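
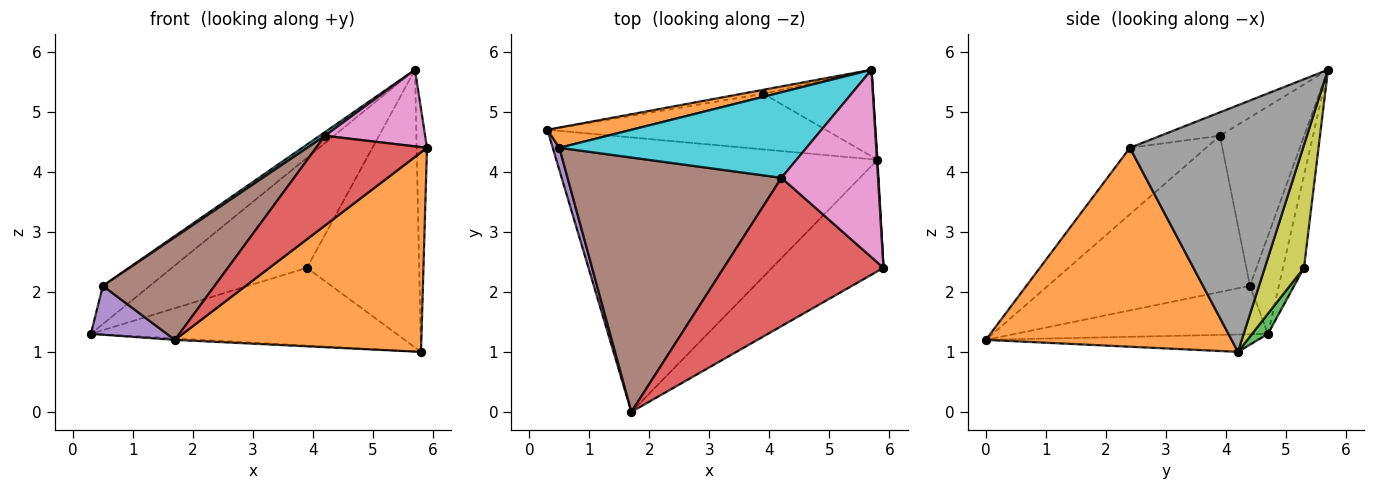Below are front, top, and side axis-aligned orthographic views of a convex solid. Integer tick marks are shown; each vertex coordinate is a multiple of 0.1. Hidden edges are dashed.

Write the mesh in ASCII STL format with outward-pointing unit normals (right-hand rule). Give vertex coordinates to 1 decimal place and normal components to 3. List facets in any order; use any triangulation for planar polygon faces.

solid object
 facet normal -0.054 0.005 -0.999
  outer loop
   vertex 5.8 4.2 1.0
   vertex 1.7 0.0 1.2
   vertex 0.3 4.7 1.3
  endloop
 endfacet
 facet normal 0.657 -0.658 -0.368
  outer loop
   vertex 5.8 4.2 1.0
   vertex 5.9 2.4 4.4
   vertex 1.7 0.0 1.2
  endloop
 endfacet
 facet normal 0.042 0.813 -0.581
  outer loop
   vertex 3.9 5.3 2.4
   vertex 5.8 4.2 1.0
   vertex 0.3 4.7 1.3
  endloop
 endfacet
 facet normal -0.335 -0.488 0.806
  outer loop
   vertex 4.2 3.9 4.6
   vertex 1.7 0.0 1.2
   vertex 5.9 2.4 4.4
  endloop
 endfacet
 facet normal -0.949 -0.286 0.130
  outer loop
   vertex 0.5 4.4 2.1
   vertex 0.3 4.7 1.3
   vertex 1.7 0.0 1.2
  endloop
 endfacet
 facet normal -0.561 -0.310 0.768
  outer loop
   vertex 0.5 4.4 2.1
   vertex 1.7 0.0 1.2
   vertex 4.2 3.9 4.6
  endloop
 endfacet
 facet normal -0.219 -0.369 0.903
  outer loop
   vertex 5.7 5.7 5.7
   vertex 4.2 3.9 4.6
   vertex 5.9 2.4 4.4
  endloop
 endfacet
 facet normal 0.998 0.060 0.002
  outer loop
   vertex 5.7 5.7 5.7
   vertex 5.9 2.4 4.4
   vertex 5.8 4.2 1.0
  endloop
 endfacet
 facet normal 0.316 0.906 -0.282
  outer loop
   vertex 5.7 5.7 5.7
   vertex 5.8 4.2 1.0
   vertex 3.9 5.3 2.4
  endloop
 endfacet
 facet normal -0.563 -0.036 0.826
  outer loop
   vertex 5.7 5.7 5.7
   vertex 0.5 4.4 2.1
   vertex 4.2 3.9 4.6
  endloop
 endfacet
 facet normal -0.154 0.987 -0.036
  outer loop
   vertex 5.7 5.7 5.7
   vertex 3.9 5.3 2.4
   vertex 0.3 4.7 1.3
  endloop
 endfacet
 facet normal -0.478 0.776 0.411
  outer loop
   vertex 5.7 5.7 5.7
   vertex 0.3 4.7 1.3
   vertex 0.5 4.4 2.1
  endloop
 endfacet
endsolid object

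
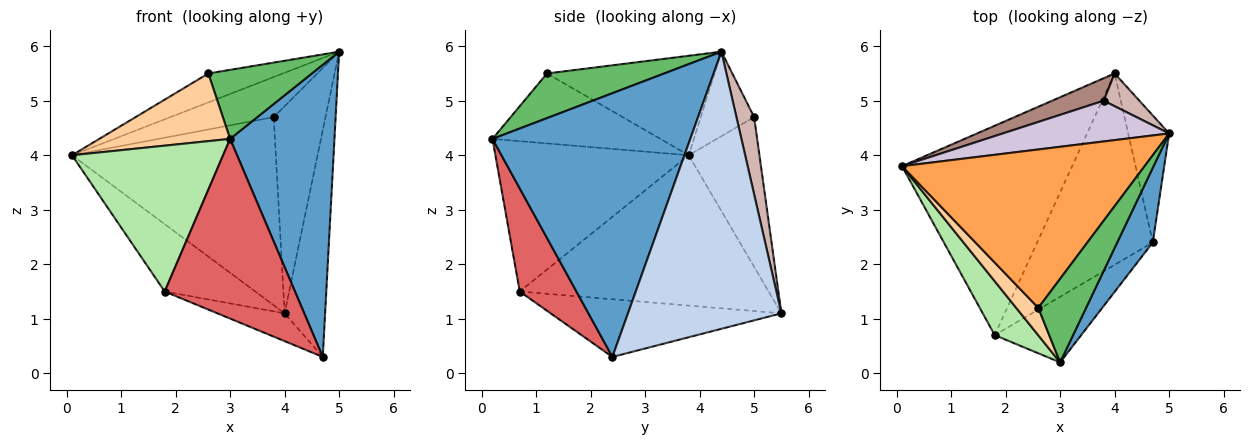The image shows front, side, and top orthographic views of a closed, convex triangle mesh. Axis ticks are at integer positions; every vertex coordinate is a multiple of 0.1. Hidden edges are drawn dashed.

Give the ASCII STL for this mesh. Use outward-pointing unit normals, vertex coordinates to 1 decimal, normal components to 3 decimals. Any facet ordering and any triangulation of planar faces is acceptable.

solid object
 facet normal 0.878 -0.463 0.118
  outer loop
   vertex 4.7 2.4 0.3
   vertex 5.0 4.4 5.9
   vertex 3.0 0.2 4.3
  endloop
 endfacet
 facet normal 0.957 0.253 -0.142
  outer loop
   vertex 4.0 5.5 1.1
   vertex 5.0 4.4 5.9
   vertex 4.7 2.4 0.3
  endloop
 endfacet
 facet normal -0.374 0.167 0.912
  outer loop
   vertex 2.6 1.2 5.5
   vertex 5.0 4.4 5.9
   vertex 0.1 3.8 4.0
  endloop
 endfacet
 facet normal -0.765 -0.596 0.242
  outer loop
   vertex 2.6 1.2 5.5
   vertex 0.1 3.8 4.0
   vertex 3.0 0.2 4.3
  endloop
 endfacet
 facet normal 0.585 -0.517 0.625
  outer loop
   vertex 2.6 1.2 5.5
   vertex 3.0 0.2 4.3
   vertex 5.0 4.4 5.9
  endloop
 endfacet
 facet normal -0.768 -0.600 0.222
  outer loop
   vertex 1.8 0.7 1.5
   vertex 3.0 0.2 4.3
   vertex 0.1 3.8 4.0
  endloop
 endfacet
 facet normal 0.378 -0.870 -0.317
  outer loop
   vertex 1.8 0.7 1.5
   vertex 4.7 2.4 0.3
   vertex 3.0 0.2 4.3
  endloop
 endfacet
 facet normal -0.644 0.234 -0.728
  outer loop
   vertex 1.8 0.7 1.5
   vertex 0.1 3.8 4.0
   vertex 4.0 5.5 1.1
  endloop
 endfacet
 facet normal -0.443 0.129 -0.887
  outer loop
   vertex 1.8 0.7 1.5
   vertex 4.0 5.5 1.1
   vertex 4.7 2.4 0.3
  endloop
 endfacet
 facet normal -0.341 0.659 0.670
  outer loop
   vertex 3.8 5.0 4.7
   vertex 0.1 3.8 4.0
   vertex 5.0 4.4 5.9
  endloop
 endfacet
 facet normal -0.326 0.939 0.112
  outer loop
   vertex 3.8 5.0 4.7
   vertex 4.0 5.5 1.1
   vertex 0.1 3.8 4.0
  endloop
 endfacet
 facet normal 0.320 0.936 0.148
  outer loop
   vertex 3.8 5.0 4.7
   vertex 5.0 4.4 5.9
   vertex 4.0 5.5 1.1
  endloop
 endfacet
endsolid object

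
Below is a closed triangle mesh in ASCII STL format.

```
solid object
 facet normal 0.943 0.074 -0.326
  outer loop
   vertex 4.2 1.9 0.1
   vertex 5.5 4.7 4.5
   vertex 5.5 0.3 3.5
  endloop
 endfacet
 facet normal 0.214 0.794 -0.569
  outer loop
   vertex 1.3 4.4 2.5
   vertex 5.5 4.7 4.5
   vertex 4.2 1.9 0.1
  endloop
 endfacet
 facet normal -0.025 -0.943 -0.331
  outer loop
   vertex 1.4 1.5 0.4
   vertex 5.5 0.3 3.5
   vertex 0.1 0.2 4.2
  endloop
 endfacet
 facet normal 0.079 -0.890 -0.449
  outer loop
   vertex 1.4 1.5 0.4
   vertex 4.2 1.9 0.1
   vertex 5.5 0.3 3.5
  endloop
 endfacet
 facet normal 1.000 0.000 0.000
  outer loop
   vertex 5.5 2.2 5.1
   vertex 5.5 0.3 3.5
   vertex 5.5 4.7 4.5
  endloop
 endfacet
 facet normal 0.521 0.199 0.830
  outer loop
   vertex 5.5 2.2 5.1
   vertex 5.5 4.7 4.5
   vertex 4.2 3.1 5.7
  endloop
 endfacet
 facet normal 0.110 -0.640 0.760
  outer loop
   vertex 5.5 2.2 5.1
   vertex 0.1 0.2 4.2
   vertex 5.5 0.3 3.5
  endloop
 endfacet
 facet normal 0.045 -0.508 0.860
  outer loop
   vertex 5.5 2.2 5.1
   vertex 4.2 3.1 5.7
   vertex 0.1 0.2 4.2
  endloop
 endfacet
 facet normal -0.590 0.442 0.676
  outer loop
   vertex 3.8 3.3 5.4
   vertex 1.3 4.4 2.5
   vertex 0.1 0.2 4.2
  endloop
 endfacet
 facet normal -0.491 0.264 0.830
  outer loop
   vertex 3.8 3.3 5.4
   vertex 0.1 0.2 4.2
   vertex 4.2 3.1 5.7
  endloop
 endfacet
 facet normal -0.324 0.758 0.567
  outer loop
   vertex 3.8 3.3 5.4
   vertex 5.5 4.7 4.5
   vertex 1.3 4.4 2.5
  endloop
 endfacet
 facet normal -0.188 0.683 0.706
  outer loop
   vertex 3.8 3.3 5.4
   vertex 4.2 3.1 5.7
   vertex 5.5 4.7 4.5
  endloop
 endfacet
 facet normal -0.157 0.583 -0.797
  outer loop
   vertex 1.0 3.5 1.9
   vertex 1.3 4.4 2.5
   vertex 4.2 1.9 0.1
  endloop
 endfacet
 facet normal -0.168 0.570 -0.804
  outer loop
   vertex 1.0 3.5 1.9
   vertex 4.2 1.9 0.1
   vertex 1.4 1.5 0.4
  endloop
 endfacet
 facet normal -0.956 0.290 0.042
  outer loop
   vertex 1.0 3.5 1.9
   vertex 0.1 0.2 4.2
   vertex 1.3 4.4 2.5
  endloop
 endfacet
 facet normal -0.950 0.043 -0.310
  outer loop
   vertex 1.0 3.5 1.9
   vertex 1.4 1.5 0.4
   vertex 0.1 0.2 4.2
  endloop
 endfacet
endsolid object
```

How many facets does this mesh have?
16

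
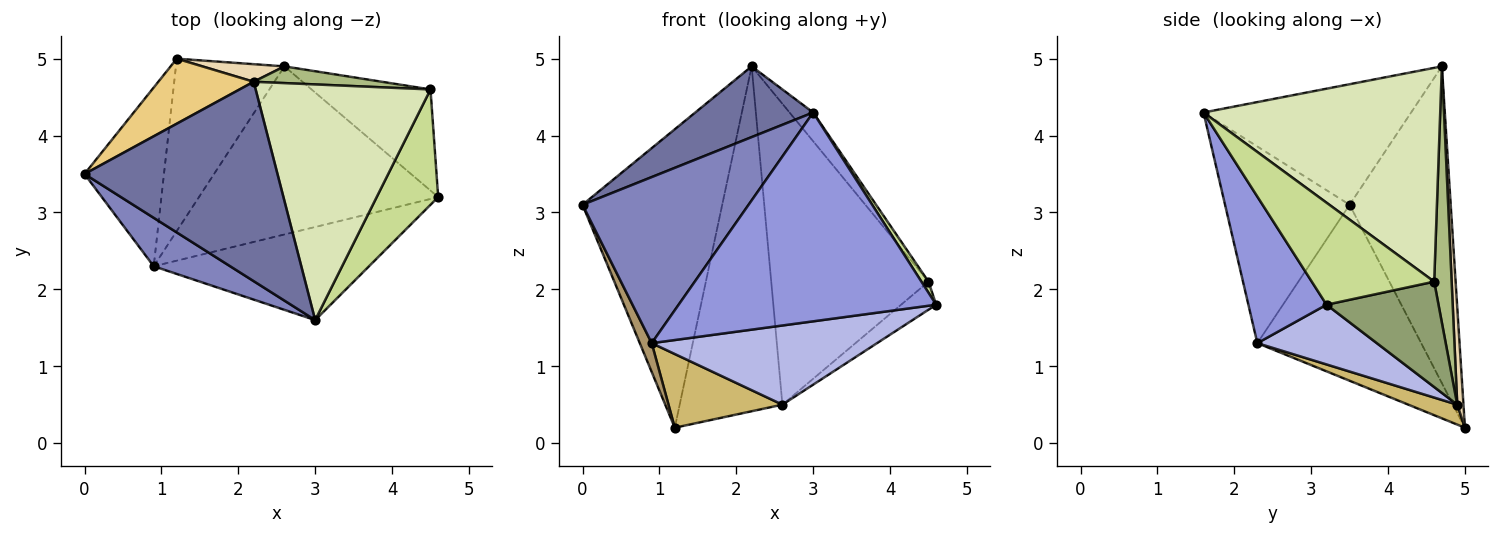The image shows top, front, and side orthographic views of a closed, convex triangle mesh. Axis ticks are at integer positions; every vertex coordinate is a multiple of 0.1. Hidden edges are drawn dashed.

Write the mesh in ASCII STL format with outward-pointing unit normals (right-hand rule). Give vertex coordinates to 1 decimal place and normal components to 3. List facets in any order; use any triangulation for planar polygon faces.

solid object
 facet normal -0.507 -0.288 0.812
  outer loop
   vertex 2.2 4.7 4.9
   vertex 0.0 3.5 3.1
   vertex 3.0 1.6 4.3
  endloop
 endfacet
 facet normal -0.584 -0.779 0.227
  outer loop
   vertex 0.9 2.3 1.3
   vertex 3.0 1.6 4.3
   vertex 0.0 3.5 3.1
  endloop
 endfacet
 facet normal 0.267 -0.880 -0.392
  outer loop
   vertex 0.9 2.3 1.3
   vertex 4.6 3.2 1.8
   vertex 3.0 1.6 4.3
  endloop
 endfacet
 facet normal 0.220 -0.416 -0.882
  outer loop
   vertex 0.9 2.3 1.3
   vertex 2.6 4.9 0.5
   vertex 4.6 3.2 1.8
  endloop
 endfacet
 facet normal 0.649 0.203 -0.733
  outer loop
   vertex 4.5 4.6 2.1
   vertex 4.6 3.2 1.8
   vertex 2.6 4.9 0.5
  endloop
 endfacet
 facet normal 0.110 0.992 0.055
  outer loop
   vertex 4.5 4.6 2.1
   vertex 2.6 4.9 0.5
   vertex 2.2 4.7 4.9
  endloop
 endfacet
 facet normal 0.855 -0.049 0.516
  outer loop
   vertex 4.5 4.6 2.1
   vertex 3.0 1.6 4.3
   vertex 4.6 3.2 1.8
  endloop
 endfacet
 facet normal 0.772 0.077 0.631
  outer loop
   vertex 4.5 4.6 2.1
   vertex 2.2 4.7 4.9
   vertex 3.0 1.6 4.3
  endloop
 endfacet
 facet normal -0.909 -0.066 -0.411
  outer loop
   vertex 1.2 5.0 0.2
   vertex 0.9 2.3 1.3
   vertex 0.0 3.5 3.1
  endloop
 endfacet
 facet normal 0.167 -0.388 -0.907
  outer loop
   vertex 1.2 5.0 0.2
   vertex 2.6 4.9 0.5
   vertex 0.9 2.3 1.3
  endloop
 endfacet
 facet normal -0.577 0.798 0.174
  outer loop
   vertex 1.2 5.0 0.2
   vertex 0.0 3.5 3.1
   vertex 2.2 4.7 4.9
  endloop
 endfacet
 facet normal 0.060 0.997 0.051
  outer loop
   vertex 1.2 5.0 0.2
   vertex 2.2 4.7 4.9
   vertex 2.6 4.9 0.5
  endloop
 endfacet
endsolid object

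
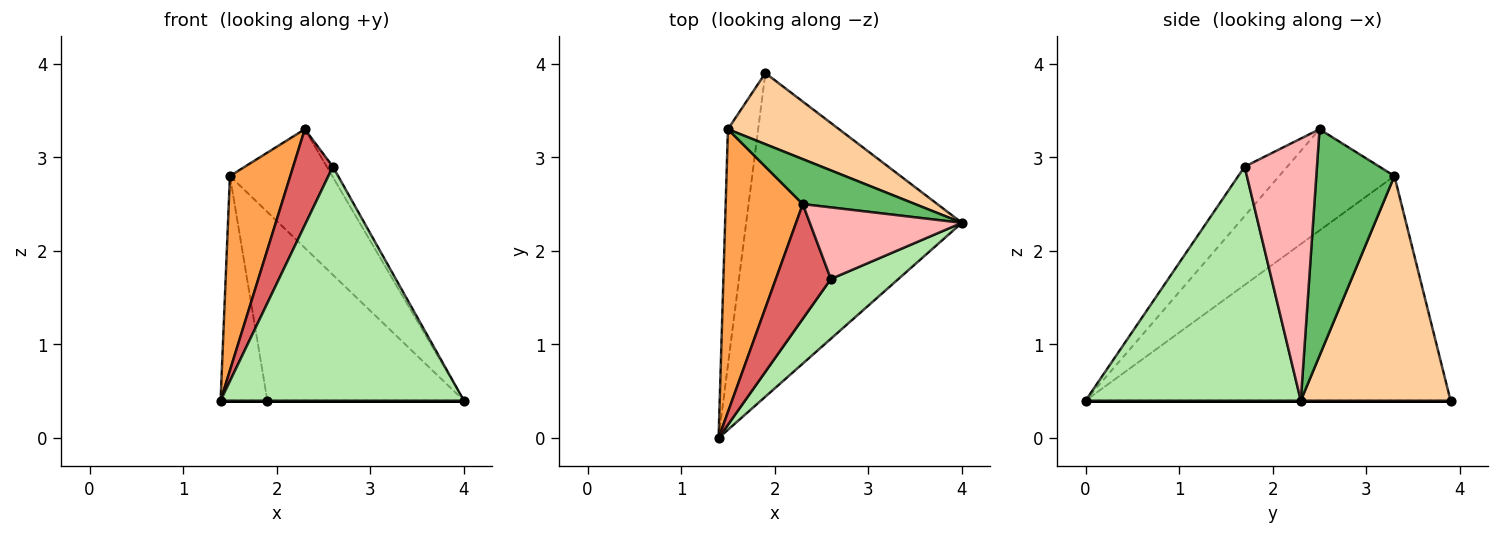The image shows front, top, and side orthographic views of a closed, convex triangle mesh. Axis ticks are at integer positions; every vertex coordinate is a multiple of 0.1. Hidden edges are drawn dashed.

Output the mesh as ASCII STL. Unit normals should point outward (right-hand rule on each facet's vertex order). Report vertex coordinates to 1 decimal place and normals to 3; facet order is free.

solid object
 facet normal 0.000 0.000 -1.000
  outer loop
   vertex 1.9 3.9 0.4
   vertex 4.0 2.3 0.4
   vertex 1.4 0.0 0.4
  endloop
 endfacet
 facet normal -0.983 0.126 -0.132
  outer loop
   vertex 1.5 3.3 2.8
   vertex 1.9 3.9 0.4
   vertex 1.4 0.0 0.4
  endloop
 endfacet
 facet normal -0.734 -0.385 0.559
  outer loop
   vertex 1.5 3.3 2.8
   vertex 1.4 0.0 0.4
   vertex 2.3 2.5 3.3
  endloop
 endfacet
 facet normal 0.581 0.762 0.287
  outer loop
   vertex 1.5 3.3 2.8
   vertex 4.0 2.3 0.4
   vertex 1.9 3.9 0.4
  endloop
 endfacet
 facet normal 0.581 0.761 0.288
  outer loop
   vertex 1.5 3.3 2.8
   vertex 2.3 2.5 3.3
   vertex 4.0 2.3 0.4
  endloop
 endfacet
 facet normal 0.651 -0.736 0.188
  outer loop
   vertex 2.6 1.7 2.9
   vertex 1.4 0.0 0.4
   vertex 4.0 2.3 0.4
  endloop
 endfacet
 facet normal -0.567 -0.529 0.632
  outer loop
   vertex 2.6 1.7 2.9
   vertex 2.3 2.5 3.3
   vertex 1.4 0.0 0.4
  endloop
 endfacet
 facet normal 0.863 0.073 0.501
  outer loop
   vertex 2.6 1.7 2.9
   vertex 4.0 2.3 0.4
   vertex 2.3 2.5 3.3
  endloop
 endfacet
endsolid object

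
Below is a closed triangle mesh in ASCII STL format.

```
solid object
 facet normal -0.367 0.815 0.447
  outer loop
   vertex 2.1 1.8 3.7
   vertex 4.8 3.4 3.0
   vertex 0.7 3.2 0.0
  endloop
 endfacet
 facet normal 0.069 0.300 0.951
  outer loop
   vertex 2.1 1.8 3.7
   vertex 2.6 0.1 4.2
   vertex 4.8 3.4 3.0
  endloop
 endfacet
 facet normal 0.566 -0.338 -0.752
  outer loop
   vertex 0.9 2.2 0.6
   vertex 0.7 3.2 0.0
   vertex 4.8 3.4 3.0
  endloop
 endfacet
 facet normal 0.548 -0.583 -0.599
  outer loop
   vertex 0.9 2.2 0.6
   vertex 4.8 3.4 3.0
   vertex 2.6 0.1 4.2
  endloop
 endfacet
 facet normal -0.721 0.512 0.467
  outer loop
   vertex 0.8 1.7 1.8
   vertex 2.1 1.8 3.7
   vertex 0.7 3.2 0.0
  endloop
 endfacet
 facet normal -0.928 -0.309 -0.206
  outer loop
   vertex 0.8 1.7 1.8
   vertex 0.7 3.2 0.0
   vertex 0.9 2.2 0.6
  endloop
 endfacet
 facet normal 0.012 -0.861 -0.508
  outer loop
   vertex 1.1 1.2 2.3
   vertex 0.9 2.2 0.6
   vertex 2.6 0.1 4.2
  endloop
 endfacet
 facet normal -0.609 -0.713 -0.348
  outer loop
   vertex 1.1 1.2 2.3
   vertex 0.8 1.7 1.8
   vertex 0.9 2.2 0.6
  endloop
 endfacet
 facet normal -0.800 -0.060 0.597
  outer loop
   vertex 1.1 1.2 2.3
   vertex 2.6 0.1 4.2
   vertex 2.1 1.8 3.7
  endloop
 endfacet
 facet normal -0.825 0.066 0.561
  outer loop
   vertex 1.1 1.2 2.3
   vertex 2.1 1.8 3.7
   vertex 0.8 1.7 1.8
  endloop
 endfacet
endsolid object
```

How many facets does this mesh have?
10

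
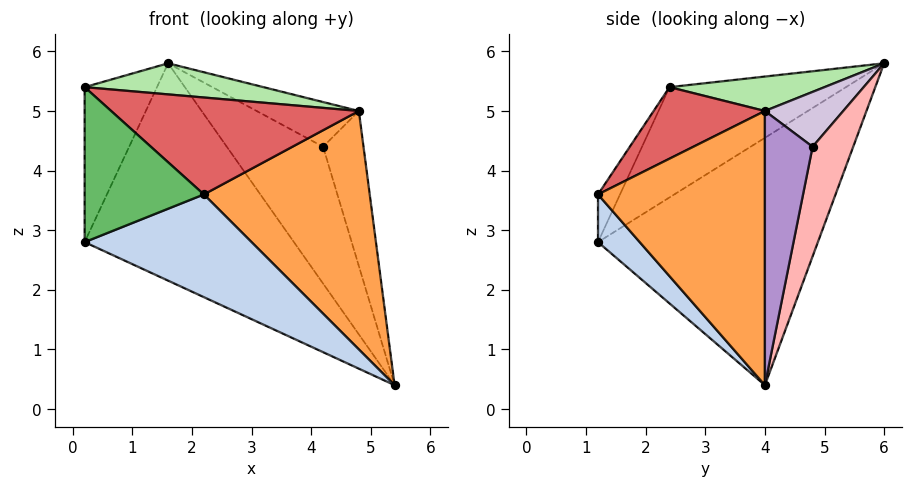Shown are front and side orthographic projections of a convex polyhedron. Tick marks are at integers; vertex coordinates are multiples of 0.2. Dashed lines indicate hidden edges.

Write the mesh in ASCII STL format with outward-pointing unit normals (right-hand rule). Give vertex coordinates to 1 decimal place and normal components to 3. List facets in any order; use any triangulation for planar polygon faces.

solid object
 facet normal -0.575 0.548 -0.608
  outer loop
   vertex 1.6 6.0 5.8
   vertex 5.4 4.0 0.4
   vertex 0.2 1.2 2.8
  endloop
 endfacet
 facet normal 0.207 -0.830 -0.518
  outer loop
   vertex 2.2 1.2 3.6
   vertex 0.2 1.2 2.8
   vertex 5.4 4.0 0.4
  endloop
 endfacet
 facet normal 0.706 -0.702 0.092
  outer loop
   vertex 4.8 4.0 5.0
   vertex 2.2 1.2 3.6
   vertex 5.4 4.0 0.4
  endloop
 endfacet
 facet normal -0.911 0.374 -0.172
  outer loop
   vertex 0.2 2.4 5.4
   vertex 1.6 6.0 5.8
   vertex 0.2 1.2 2.8
  endloop
 endfacet
 facet normal -0.165 -0.895 0.413
  outer loop
   vertex 0.2 2.4 5.4
   vertex 0.2 1.2 2.8
   vertex 2.2 1.2 3.6
  endloop
 endfacet
 facet normal 0.142 -0.164 0.976
  outer loop
   vertex 0.2 2.4 5.4
   vertex 4.8 4.0 5.0
   vertex 1.6 6.0 5.8
  endloop
 endfacet
 facet normal 0.281 -0.625 0.728
  outer loop
   vertex 0.2 2.4 5.4
   vertex 2.2 1.2 3.6
   vertex 4.8 4.0 5.0
  endloop
 endfacet
 facet normal 0.388 0.919 -0.067
  outer loop
   vertex 4.2 4.8 4.4
   vertex 5.4 4.0 0.4
   vertex 1.6 6.0 5.8
  endloop
 endfacet
 facet normal 0.759 0.644 0.099
  outer loop
   vertex 4.2 4.8 4.4
   vertex 4.8 4.0 5.0
   vertex 5.4 4.0 0.4
  endloop
 endfacet
 facet normal 0.555 0.724 0.410
  outer loop
   vertex 4.2 4.8 4.4
   vertex 1.6 6.0 5.8
   vertex 4.8 4.0 5.0
  endloop
 endfacet
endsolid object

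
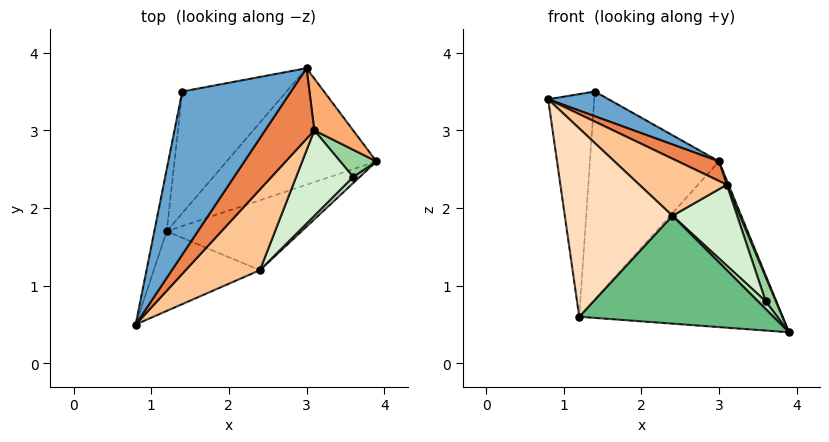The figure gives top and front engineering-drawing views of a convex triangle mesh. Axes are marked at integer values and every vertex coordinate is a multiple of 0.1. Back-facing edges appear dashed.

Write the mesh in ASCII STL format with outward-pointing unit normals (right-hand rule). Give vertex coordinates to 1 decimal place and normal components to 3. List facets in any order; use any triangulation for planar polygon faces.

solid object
 facet normal 0.504 -0.129 0.854
  outer loop
   vertex 3.0 3.8 2.6
   vertex 1.4 3.5 3.5
   vertex 0.8 0.5 3.4
  endloop
 endfacet
 facet normal -0.979 0.198 -0.055
  outer loop
   vertex 1.2 1.7 0.6
   vertex 0.8 0.5 3.4
   vertex 1.4 3.5 3.5
  endloop
 endfacet
 facet normal -0.301 0.780 -0.549
  outer loop
   vertex 1.2 1.7 0.6
   vertex 3.0 3.8 2.6
   vertex 3.9 2.6 0.4
  endloop
 endfacet
 facet normal -0.407 0.788 -0.461
  outer loop
   vertex 1.2 1.7 0.6
   vertex 1.4 3.5 3.5
   vertex 3.0 3.8 2.6
  endloop
 endfacet
 facet normal 0.601 -0.214 0.770
  outer loop
   vertex 3.1 3.0 2.3
   vertex 3.0 3.8 2.6
   vertex 0.8 0.5 3.4
  endloop
 endfacet
 facet normal 0.919 -0.033 0.394
  outer loop
   vertex 3.1 3.0 2.3
   vertex 3.9 2.6 0.4
   vertex 3.0 3.8 2.6
  endloop
 endfacet
 facet normal 0.713 -0.405 0.572
  outer loop
   vertex 2.4 1.2 1.9
   vertex 3.1 3.0 2.3
   vertex 0.8 0.5 3.4
  endloop
 endfacet
 facet normal 0.038 -0.920 -0.389
  outer loop
   vertex 2.4 1.2 1.9
   vertex 0.8 0.5 3.4
   vertex 1.2 1.7 0.6
  endloop
 endfacet
 facet normal 0.233 -0.816 -0.529
  outer loop
   vertex 2.4 1.2 1.9
   vertex 1.2 1.7 0.6
   vertex 3.9 2.6 0.4
  endloop
 endfacet
 facet normal 0.821 -0.380 0.426
  outer loop
   vertex 3.6 2.4 0.8
   vertex 3.9 2.6 0.4
   vertex 3.1 3.0 2.3
  endloop
 endfacet
 facet normal 0.804 -0.464 0.371
  outer loop
   vertex 3.6 2.4 0.8
   vertex 2.4 1.2 1.9
   vertex 3.9 2.6 0.4
  endloop
 endfacet
 facet normal 0.804 -0.409 0.432
  outer loop
   vertex 3.6 2.4 0.8
   vertex 3.1 3.0 2.3
   vertex 2.4 1.2 1.9
  endloop
 endfacet
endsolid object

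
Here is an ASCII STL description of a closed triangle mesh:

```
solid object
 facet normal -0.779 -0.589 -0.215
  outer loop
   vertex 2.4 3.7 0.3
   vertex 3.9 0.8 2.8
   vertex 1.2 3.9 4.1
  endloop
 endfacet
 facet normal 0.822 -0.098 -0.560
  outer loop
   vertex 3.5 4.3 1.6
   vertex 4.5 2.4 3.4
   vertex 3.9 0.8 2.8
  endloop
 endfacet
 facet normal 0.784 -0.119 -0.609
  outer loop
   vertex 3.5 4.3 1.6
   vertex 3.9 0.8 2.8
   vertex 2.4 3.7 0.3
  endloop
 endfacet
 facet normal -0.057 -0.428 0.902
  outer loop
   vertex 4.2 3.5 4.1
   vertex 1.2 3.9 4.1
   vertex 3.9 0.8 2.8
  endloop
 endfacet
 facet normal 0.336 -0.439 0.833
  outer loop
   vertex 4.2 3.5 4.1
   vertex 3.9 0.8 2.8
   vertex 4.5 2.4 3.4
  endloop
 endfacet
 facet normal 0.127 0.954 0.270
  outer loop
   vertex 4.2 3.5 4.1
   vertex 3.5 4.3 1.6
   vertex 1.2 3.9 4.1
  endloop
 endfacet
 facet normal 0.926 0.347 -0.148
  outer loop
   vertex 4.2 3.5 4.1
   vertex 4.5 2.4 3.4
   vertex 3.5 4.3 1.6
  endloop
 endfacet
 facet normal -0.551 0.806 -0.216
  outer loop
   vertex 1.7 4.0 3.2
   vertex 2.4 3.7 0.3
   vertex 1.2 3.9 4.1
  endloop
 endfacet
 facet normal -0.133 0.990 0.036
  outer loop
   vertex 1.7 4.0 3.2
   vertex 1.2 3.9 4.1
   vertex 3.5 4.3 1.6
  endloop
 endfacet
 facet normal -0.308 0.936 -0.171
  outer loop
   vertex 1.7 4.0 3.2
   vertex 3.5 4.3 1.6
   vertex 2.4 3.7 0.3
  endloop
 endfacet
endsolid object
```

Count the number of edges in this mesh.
15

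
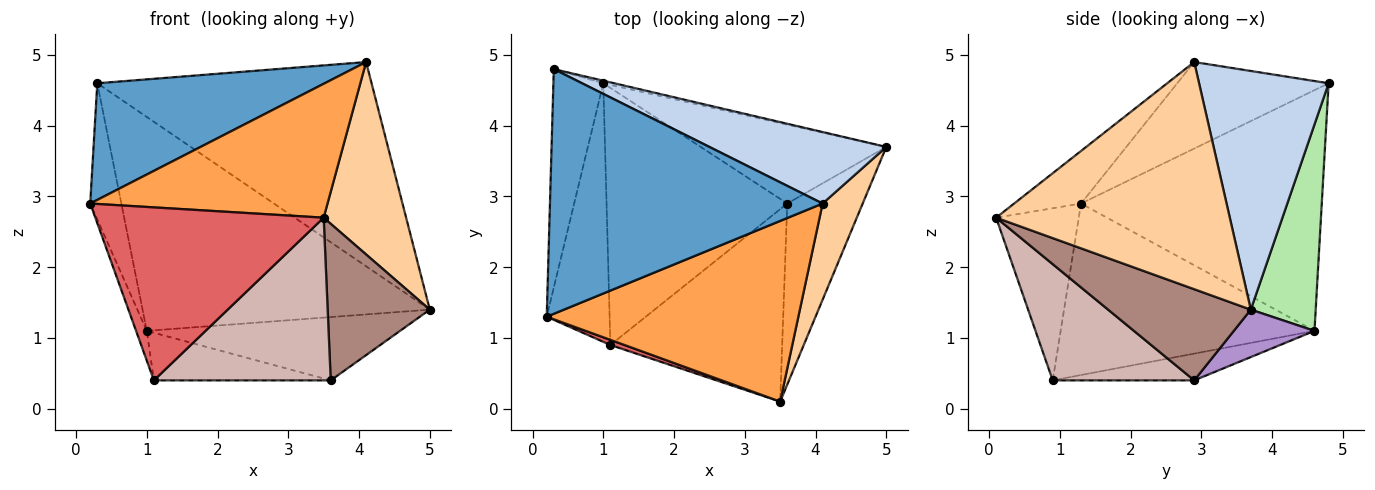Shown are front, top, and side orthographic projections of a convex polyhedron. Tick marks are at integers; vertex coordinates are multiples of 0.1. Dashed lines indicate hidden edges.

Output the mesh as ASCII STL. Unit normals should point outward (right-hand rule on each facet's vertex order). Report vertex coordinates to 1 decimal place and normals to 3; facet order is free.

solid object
 facet normal -0.275 -0.414 0.868
  outer loop
   vertex 4.1 2.9 4.9
   vertex 0.3 4.8 4.6
   vertex 0.2 1.3 2.9
  endloop
 endfacet
 facet normal 0.407 0.862 0.302
  outer loop
   vertex 4.1 2.9 4.9
   vertex 5.0 3.7 1.4
   vertex 0.3 4.8 4.6
  endloop
 endfacet
 facet normal -0.165 -0.587 0.792
  outer loop
   vertex 3.5 0.1 2.7
   vertex 4.1 2.9 4.9
   vertex 0.2 1.3 2.9
  endloop
 endfacet
 facet normal 0.930 -0.328 0.164
  outer loop
   vertex 3.5 0.1 2.7
   vertex 5.0 3.7 1.4
   vertex 4.1 2.9 4.9
  endloop
 endfacet
 facet normal -0.971 0.126 -0.201
  outer loop
   vertex 1.0 4.6 1.1
   vertex 0.2 1.3 2.9
   vertex 0.3 4.8 4.6
  endloop
 endfacet
 facet normal 0.220 0.975 -0.012
  outer loop
   vertex 1.0 4.6 1.1
   vertex 0.3 4.8 4.6
   vertex 5.0 3.7 1.4
  endloop
 endfacet
 facet normal -0.340 -0.940 0.028
  outer loop
   vertex 1.1 0.9 0.4
   vertex 3.5 0.1 2.7
   vertex 0.2 1.3 2.9
  endloop
 endfacet
 facet normal -0.938 0.040 -0.344
  outer loop
   vertex 1.1 0.9 0.4
   vertex 0.2 1.3 2.9
   vertex 1.0 4.6 1.1
  endloop
 endfacet
 facet normal 0.195 0.614 -0.765
  outer loop
   vertex 3.6 2.9 0.4
   vertex 1.0 4.6 1.1
   vertex 5.0 3.7 1.4
  endloop
 endfacet
 facet normal -0.144 0.180 -0.973
  outer loop
   vertex 3.6 2.9 0.4
   vertex 1.1 0.9 0.4
   vertex 1.0 4.6 1.1
  endloop
 endfacet
 facet normal 0.675 -0.483 -0.558
  outer loop
   vertex 3.6 2.9 0.4
   vertex 5.0 3.7 1.4
   vertex 3.5 0.1 2.7
  endloop
 endfacet
 facet normal 0.459 -0.574 -0.678
  outer loop
   vertex 3.6 2.9 0.4
   vertex 3.5 0.1 2.7
   vertex 1.1 0.9 0.4
  endloop
 endfacet
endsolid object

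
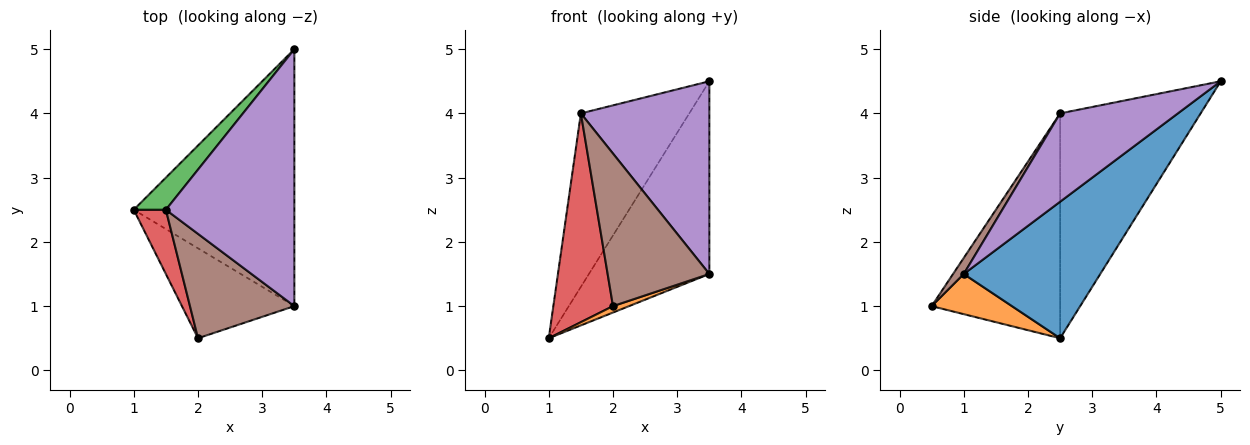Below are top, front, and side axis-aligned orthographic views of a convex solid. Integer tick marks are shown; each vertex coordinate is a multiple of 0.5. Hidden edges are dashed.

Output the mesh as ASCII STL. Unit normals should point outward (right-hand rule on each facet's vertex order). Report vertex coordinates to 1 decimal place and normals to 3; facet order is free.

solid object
 facet normal 0.562 0.496 -0.662
  outer loop
   vertex 3.5 5.0 4.5
   vertex 3.5 1.0 1.5
   vertex 1.0 2.5 0.5
  endloop
 endfacet
 facet normal 0.336 -0.067 -0.940
  outer loop
   vertex 2.0 0.5 1.0
   vertex 1.0 2.5 0.5
   vertex 3.5 1.0 1.5
  endloop
 endfacet
 facet normal -0.787 0.607 0.112
  outer loop
   vertex 1.5 2.5 4.0
   vertex 3.5 5.0 4.5
   vertex 1.0 2.5 0.5
  endloop
 endfacet
 facet normal -0.899 -0.418 0.128
  outer loop
   vertex 1.5 2.5 4.0
   vertex 1.0 2.5 0.5
   vertex 2.0 0.5 1.0
  endloop
 endfacet
 facet normal 0.482 -0.526 0.701
  outer loop
   vertex 1.5 2.5 4.0
   vertex 3.5 1.0 1.5
   vertex 3.5 5.0 4.5
  endloop
 endfacet
 facet normal 0.087 -0.822 0.563
  outer loop
   vertex 1.5 2.5 4.0
   vertex 2.0 0.5 1.0
   vertex 3.5 1.0 1.5
  endloop
 endfacet
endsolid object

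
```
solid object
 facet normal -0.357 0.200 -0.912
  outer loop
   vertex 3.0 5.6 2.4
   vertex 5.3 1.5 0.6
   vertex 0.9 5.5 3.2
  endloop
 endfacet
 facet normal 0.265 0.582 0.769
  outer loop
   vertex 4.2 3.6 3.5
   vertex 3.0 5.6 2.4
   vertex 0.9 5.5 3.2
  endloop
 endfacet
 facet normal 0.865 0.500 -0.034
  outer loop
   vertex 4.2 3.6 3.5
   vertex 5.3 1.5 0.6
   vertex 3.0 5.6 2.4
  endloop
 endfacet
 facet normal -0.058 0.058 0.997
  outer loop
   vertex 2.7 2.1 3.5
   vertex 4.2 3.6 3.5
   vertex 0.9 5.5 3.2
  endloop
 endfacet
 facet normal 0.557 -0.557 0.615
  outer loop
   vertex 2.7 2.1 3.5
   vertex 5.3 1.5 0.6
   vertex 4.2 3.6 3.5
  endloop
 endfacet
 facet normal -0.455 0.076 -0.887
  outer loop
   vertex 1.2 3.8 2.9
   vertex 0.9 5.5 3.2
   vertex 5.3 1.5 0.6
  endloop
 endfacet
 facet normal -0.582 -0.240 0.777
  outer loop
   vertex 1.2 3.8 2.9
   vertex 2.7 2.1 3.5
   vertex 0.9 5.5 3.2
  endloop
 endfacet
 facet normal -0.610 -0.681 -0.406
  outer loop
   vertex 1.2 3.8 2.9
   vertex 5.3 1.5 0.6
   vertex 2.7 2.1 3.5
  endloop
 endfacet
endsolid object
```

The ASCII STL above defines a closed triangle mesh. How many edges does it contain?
12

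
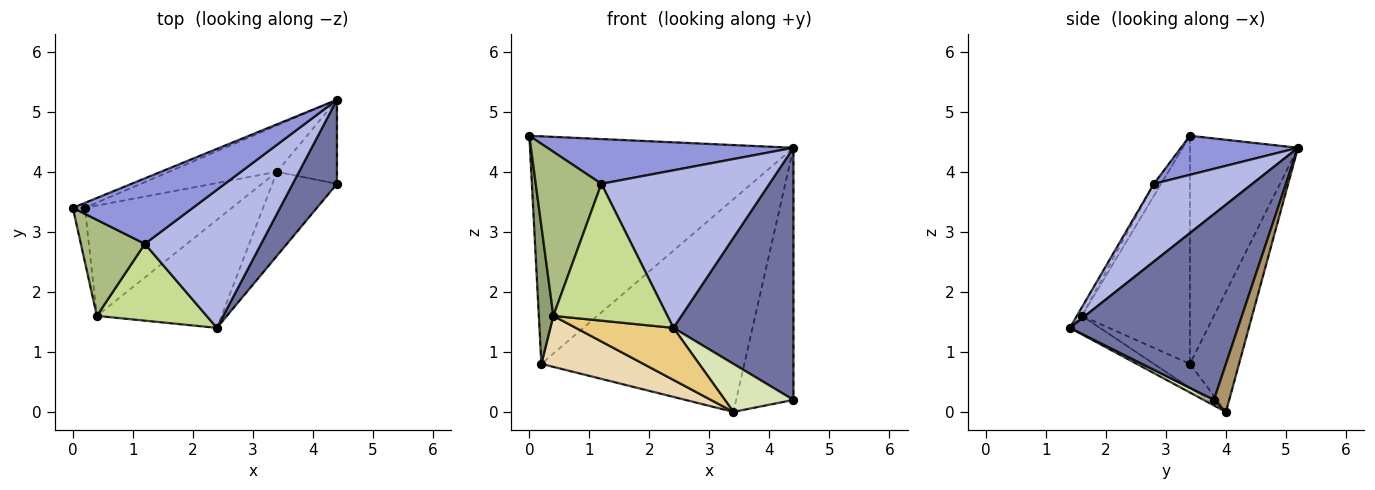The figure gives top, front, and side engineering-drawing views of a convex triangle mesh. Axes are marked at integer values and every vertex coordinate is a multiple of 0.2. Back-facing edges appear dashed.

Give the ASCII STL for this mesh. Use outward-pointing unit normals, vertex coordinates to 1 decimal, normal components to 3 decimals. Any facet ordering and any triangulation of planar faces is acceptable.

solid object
 facet normal 0.799 -0.571 0.190
  outer loop
   vertex 4.4 5.2 4.4
   vertex 2.4 1.4 1.4
   vertex 4.4 3.8 0.2
  endloop
 endfacet
 facet normal -0.379 0.925 -0.020
  outer loop
   vertex 0.2 3.4 0.8
   vertex 0.0 3.4 4.6
   vertex 4.4 5.2 4.4
  endloop
 endfacet
 facet normal 0.259 -0.545 0.797
  outer loop
   vertex 1.2 2.8 3.8
   vertex 4.4 5.2 4.4
   vertex 0.0 3.4 4.6
  endloop
 endfacet
 facet normal 0.403 -0.688 0.603
  outer loop
   vertex 1.2 2.8 3.8
   vertex 2.4 1.4 1.4
   vertex 4.4 5.2 4.4
  endloop
 endfacet
 facet normal -0.990 -0.133 -0.052
  outer loop
   vertex 0.4 1.6 1.6
   vertex 0.0 3.4 4.6
   vertex 0.2 3.4 0.8
  endloop
 endfacet
 facet normal -0.094 -0.859 0.503
  outer loop
   vertex 0.4 1.6 1.6
   vertex 1.2 2.8 3.8
   vertex 0.0 3.4 4.6
  endloop
 endfacet
 facet normal -0.038 -0.871 0.489
  outer loop
   vertex 0.4 1.6 1.6
   vertex 2.4 1.4 1.4
   vertex 1.2 2.8 3.8
  endloop
 endfacet
 facet normal 0.074 -0.495 -0.866
  outer loop
   vertex 3.4 4.0 0.0
   vertex 4.4 3.8 0.2
   vertex 2.4 1.4 1.4
  endloop
 endfacet
 facet normal 0.245 0.920 -0.307
  outer loop
   vertex 3.4 4.0 0.0
   vertex 4.4 5.2 4.4
   vertex 4.4 3.8 0.2
  endloop
 endfacet
 facet normal -0.230 0.951 -0.207
  outer loop
   vertex 3.4 4.0 0.0
   vertex 0.2 3.4 0.8
   vertex 4.4 5.2 4.4
  endloop
 endfacet
 facet normal -0.132 -0.430 -0.893
  outer loop
   vertex 3.4 4.0 0.0
   vertex 2.4 1.4 1.4
   vertex 0.4 1.6 1.6
  endloop
 endfacet
 facet normal -0.147 -0.415 -0.898
  outer loop
   vertex 3.4 4.0 0.0
   vertex 0.4 1.6 1.6
   vertex 0.2 3.4 0.8
  endloop
 endfacet
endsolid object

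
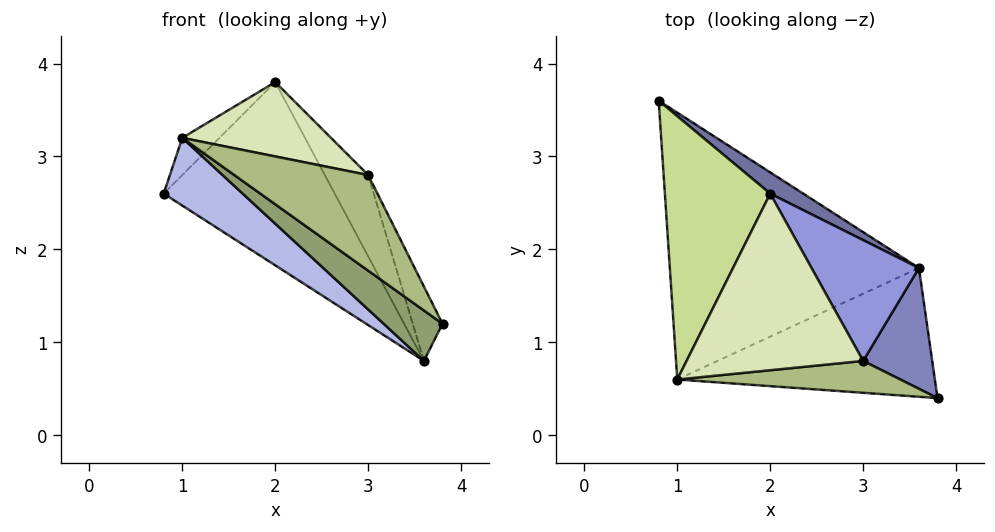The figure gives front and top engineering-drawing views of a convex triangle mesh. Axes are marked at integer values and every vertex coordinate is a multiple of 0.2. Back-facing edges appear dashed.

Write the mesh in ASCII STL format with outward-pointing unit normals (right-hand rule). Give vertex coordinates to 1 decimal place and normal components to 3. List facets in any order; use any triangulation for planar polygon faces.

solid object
 facet normal 0.580 0.809 0.094
  outer loop
   vertex 2.0 2.6 3.8
   vertex 3.6 1.8 0.8
   vertex 0.8 3.6 2.6
  endloop
 endfacet
 facet normal 0.891 0.238 0.386
  outer loop
   vertex 3.0 0.8 2.8
   vertex 3.8 0.4 1.2
   vertex 3.6 1.8 0.8
  endloop
 endfacet
 facet normal 0.878 0.267 0.397
  outer loop
   vertex 3.0 0.8 2.8
   vertex 3.6 1.8 0.8
   vertex 2.0 2.6 3.8
  endloop
 endfacet
 facet normal -0.616 -0.194 -0.764
  outer loop
   vertex 1.0 0.6 3.2
   vertex 0.8 3.6 2.6
   vertex 3.6 1.8 0.8
  endloop
 endfacet
 facet normal -0.569 -0.300 -0.766
  outer loop
   vertex 1.0 0.6 3.2
   vertex 3.6 1.8 0.8
   vertex 3.8 0.4 1.2
  endloop
 endfacet
 facet normal 0.156 -0.937 0.312
  outer loop
   vertex 1.0 0.6 3.2
   vertex 3.8 0.4 1.2
   vertex 3.0 0.8 2.8
  endloop
 endfacet
 facet normal -0.658 0.105 0.746
  outer loop
   vertex 1.0 0.6 3.2
   vertex 2.0 2.6 3.8
   vertex 0.8 3.6 2.6
  endloop
 endfacet
 facet normal 0.218 -0.379 0.900
  outer loop
   vertex 1.0 0.6 3.2
   vertex 3.0 0.8 2.8
   vertex 2.0 2.6 3.8
  endloop
 endfacet
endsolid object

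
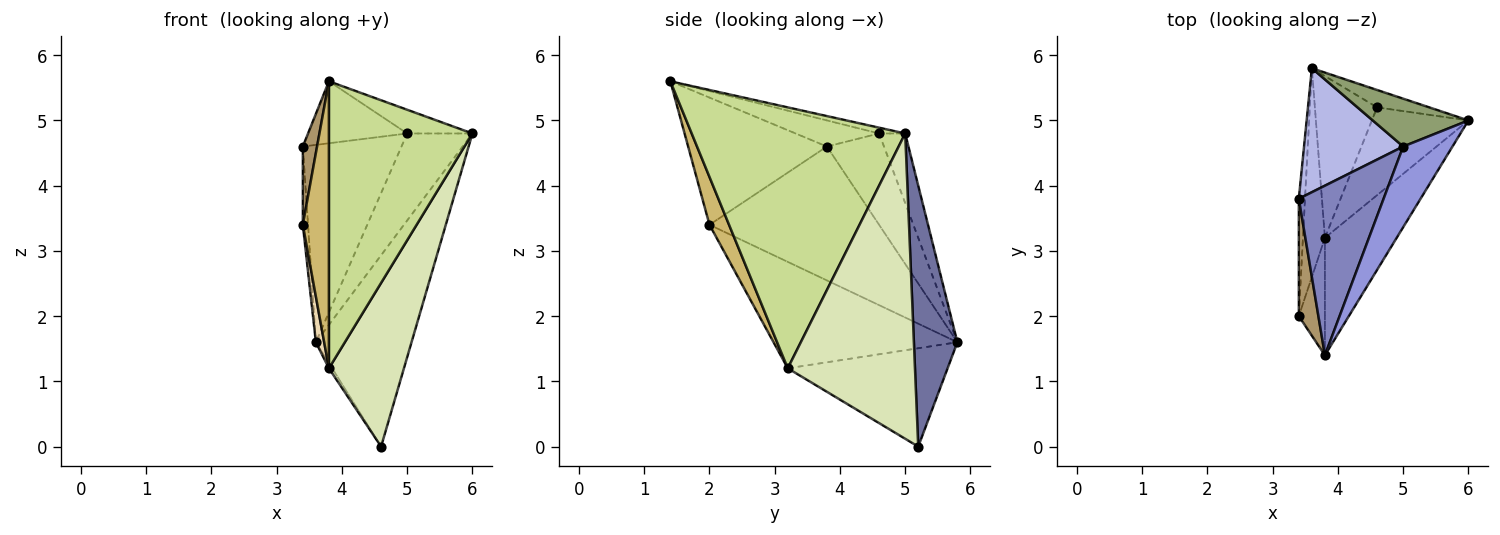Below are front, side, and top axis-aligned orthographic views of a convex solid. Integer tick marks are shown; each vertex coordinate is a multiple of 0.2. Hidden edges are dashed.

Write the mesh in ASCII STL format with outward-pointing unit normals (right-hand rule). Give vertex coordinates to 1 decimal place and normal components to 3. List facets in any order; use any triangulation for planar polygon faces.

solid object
 facet normal 0.412 0.907 -0.082
  outer loop
   vertex 3.6 5.8 1.6
   vertex 6.0 5.0 4.8
   vertex 4.6 5.2 0.0
  endloop
 endfacet
 facet normal -0.278 0.330 0.902
  outer loop
   vertex 5.0 4.6 4.8
   vertex 3.4 3.8 4.6
   vertex 3.8 1.4 5.6
  endloop
 endfacet
 facet normal -0.112 0.280 0.953
  outer loop
   vertex 5.0 4.6 4.8
   vertex 3.8 1.4 5.6
   vertex 6.0 5.0 4.8
  endloop
 endfacet
 facet normal -0.440 0.760 0.478
  outer loop
   vertex 5.0 4.6 4.8
   vertex 3.6 5.8 1.6
   vertex 3.4 3.8 4.6
  endloop
 endfacet
 facet normal -0.331 0.827 0.455
  outer loop
   vertex 5.0 4.6 4.8
   vertex 6.0 5.0 4.8
   vertex 3.6 5.8 1.6
  endloop
 endfacet
 facet normal -0.845 0.017 -0.535
  outer loop
   vertex 3.8 3.2 1.2
   vertex 3.6 5.8 1.6
   vertex 4.6 5.2 0.0
  endloop
 endfacet
 facet normal 0.809 -0.544 -0.223
  outer loop
   vertex 3.8 3.2 1.2
   vertex 6.0 5.0 4.8
   vertex 3.8 1.4 5.6
  endloop
 endfacet
 facet normal 0.831 -0.490 -0.263
  outer loop
   vertex 3.8 3.2 1.2
   vertex 4.6 5.2 0.0
   vertex 6.0 5.0 4.8
  endloop
 endfacet
 facet normal -0.983 -0.101 0.151
  outer loop
   vertex 3.4 2.0 3.4
   vertex 3.8 1.4 5.6
   vertex 3.4 3.8 4.6
  endloop
 endfacet
 facet normal 0.570 -0.760 -0.311
  outer loop
   vertex 3.4 2.0 3.4
   vertex 3.8 3.2 1.2
   vertex 3.8 1.4 5.6
  endloop
 endfacet
 facet normal -0.998 0.031 -0.046
  outer loop
   vertex 3.4 2.0 3.4
   vertex 3.4 3.8 4.6
   vertex 3.6 5.8 1.6
  endloop
 endfacet
 facet normal -0.978 -0.044 -0.202
  outer loop
   vertex 3.4 2.0 3.4
   vertex 3.6 5.8 1.6
   vertex 3.8 3.2 1.2
  endloop
 endfacet
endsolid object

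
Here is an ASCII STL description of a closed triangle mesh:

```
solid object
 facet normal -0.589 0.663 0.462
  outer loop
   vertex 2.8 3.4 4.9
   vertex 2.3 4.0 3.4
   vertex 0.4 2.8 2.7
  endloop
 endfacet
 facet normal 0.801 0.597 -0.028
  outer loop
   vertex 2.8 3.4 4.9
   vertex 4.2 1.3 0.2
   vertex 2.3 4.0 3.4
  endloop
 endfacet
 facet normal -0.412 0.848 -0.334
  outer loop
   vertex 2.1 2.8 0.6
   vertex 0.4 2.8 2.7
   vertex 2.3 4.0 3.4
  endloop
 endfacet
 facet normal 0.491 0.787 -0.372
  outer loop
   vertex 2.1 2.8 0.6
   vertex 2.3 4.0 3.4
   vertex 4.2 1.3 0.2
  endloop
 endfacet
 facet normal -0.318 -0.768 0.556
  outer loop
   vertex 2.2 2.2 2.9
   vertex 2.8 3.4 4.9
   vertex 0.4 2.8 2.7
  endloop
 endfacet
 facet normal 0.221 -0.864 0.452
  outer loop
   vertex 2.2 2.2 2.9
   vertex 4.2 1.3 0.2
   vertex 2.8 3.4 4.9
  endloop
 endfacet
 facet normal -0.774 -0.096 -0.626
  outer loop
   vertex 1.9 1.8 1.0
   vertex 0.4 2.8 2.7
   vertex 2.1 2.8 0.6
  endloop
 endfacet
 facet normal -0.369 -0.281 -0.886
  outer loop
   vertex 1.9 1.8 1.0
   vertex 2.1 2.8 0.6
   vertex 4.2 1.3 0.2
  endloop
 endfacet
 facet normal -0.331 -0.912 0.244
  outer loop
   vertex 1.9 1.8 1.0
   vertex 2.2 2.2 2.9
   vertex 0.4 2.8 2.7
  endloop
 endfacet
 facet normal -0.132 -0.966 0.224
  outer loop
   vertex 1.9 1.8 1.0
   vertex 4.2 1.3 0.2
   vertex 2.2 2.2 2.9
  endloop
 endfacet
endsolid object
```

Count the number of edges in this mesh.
15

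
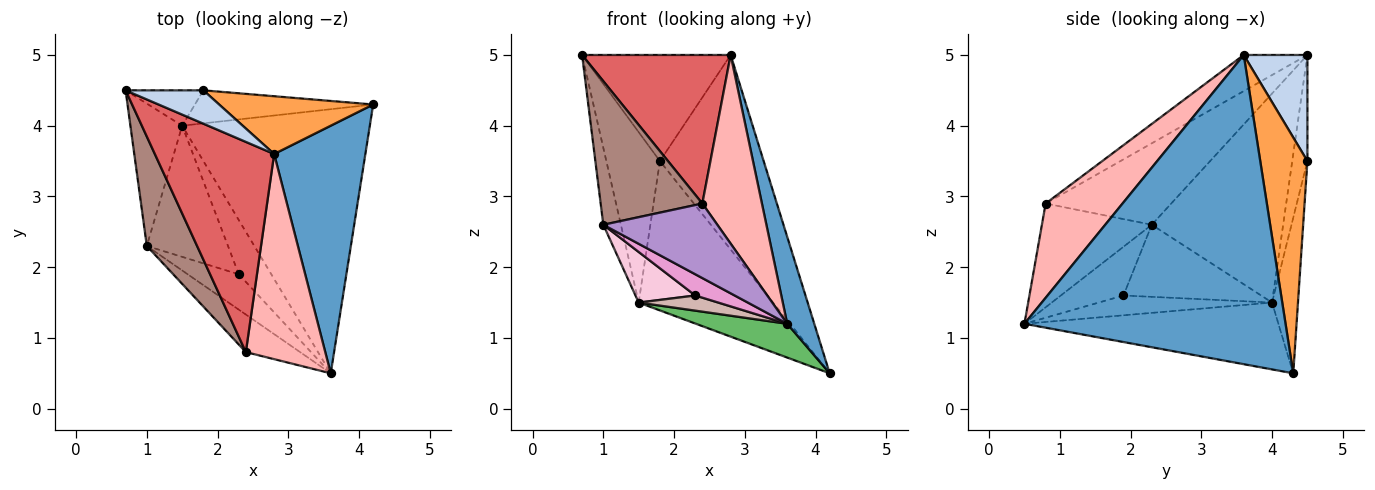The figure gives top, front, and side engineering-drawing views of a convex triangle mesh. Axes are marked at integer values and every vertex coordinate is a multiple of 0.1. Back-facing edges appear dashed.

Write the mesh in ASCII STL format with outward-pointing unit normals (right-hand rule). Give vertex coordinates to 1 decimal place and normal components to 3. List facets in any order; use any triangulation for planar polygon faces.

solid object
 facet normal 0.954 -0.099 0.282
  outer loop
   vertex 2.8 3.6 5.0
   vertex 3.6 0.5 1.2
   vertex 4.2 4.3 0.5
  endloop
 endfacet
 facet normal 0.378 0.883 0.278
  outer loop
   vertex 2.8 3.6 5.0
   vertex 1.8 4.5 3.5
   vertex 0.7 4.5 5.0
  endloop
 endfacet
 facet normal 0.399 0.879 0.261
  outer loop
   vertex 2.8 3.6 5.0
   vertex 4.2 4.3 0.5
   vertex 1.8 4.5 3.5
  endloop
 endfacet
 facet normal -0.267 0.944 -0.196
  outer loop
   vertex 1.5 4.0 1.5
   vertex 0.7 4.5 5.0
   vertex 1.8 4.5 3.5
  endloop
 endfacet
 facet normal -0.333 -0.120 -0.935
  outer loop
   vertex 1.5 4.0 1.5
   vertex 4.2 4.3 0.5
   vertex 3.6 0.5 1.2
  endloop
 endfacet
 facet normal -0.185 0.960 -0.212
  outer loop
   vertex 1.5 4.0 1.5
   vertex 1.8 4.5 3.5
   vertex 4.2 4.3 0.5
  endloop
 endfacet
 facet normal -0.240 -0.560 0.793
  outer loop
   vertex 2.4 0.8 2.9
   vertex 2.8 3.6 5.0
   vertex 0.7 4.5 5.0
  endloop
 endfacet
 facet normal 0.658 -0.510 0.554
  outer loop
   vertex 2.4 0.8 2.9
   vertex 3.6 0.5 1.2
   vertex 2.8 3.6 5.0
  endloop
 endfacet
 facet normal -0.652 -0.677 -0.341
  outer loop
   vertex 1.0 2.3 2.6
   vertex 3.6 0.5 1.2
   vertex 2.4 0.8 2.9
  endloop
 endfacet
 facet normal -0.963 0.129 -0.238
  outer loop
   vertex 1.0 2.3 2.6
   vertex 0.7 4.5 5.0
   vertex 1.5 4.0 1.5
  endloop
 endfacet
 facet normal -0.701 -0.567 0.433
  outer loop
   vertex 1.0 2.3 2.6
   vertex 2.4 0.8 2.9
   vertex 0.7 4.5 5.0
  endloop
 endfacet
 facet normal -0.506 -0.232 -0.831
  outer loop
   vertex 2.3 1.9 1.6
   vertex 1.5 4.0 1.5
   vertex 3.6 0.5 1.2
  endloop
 endfacet
 facet normal -0.633 -0.398 -0.664
  outer loop
   vertex 2.3 1.9 1.6
   vertex 3.6 0.5 1.2
   vertex 1.0 2.3 2.6
  endloop
 endfacet
 facet normal -0.638 -0.277 -0.718
  outer loop
   vertex 2.3 1.9 1.6
   vertex 1.0 2.3 2.6
   vertex 1.5 4.0 1.5
  endloop
 endfacet
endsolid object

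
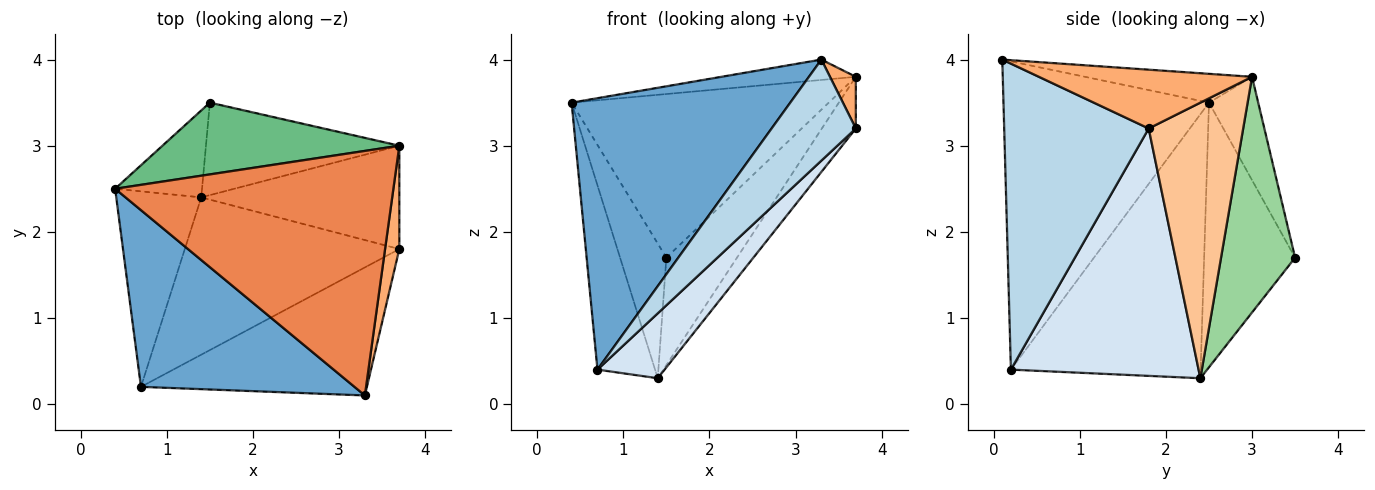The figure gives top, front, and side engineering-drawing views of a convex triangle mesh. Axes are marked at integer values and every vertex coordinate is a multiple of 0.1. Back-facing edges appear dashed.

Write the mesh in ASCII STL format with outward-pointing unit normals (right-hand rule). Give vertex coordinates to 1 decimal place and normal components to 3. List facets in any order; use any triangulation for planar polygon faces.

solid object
 facet normal -0.619 -0.658 0.429
  outer loop
   vertex 0.7 0.2 0.4
   vertex 3.3 0.1 4.0
   vertex 0.4 2.5 3.5
  endloop
 endfacet
 facet normal -0.914 0.278 -0.294
  outer loop
   vertex 0.7 0.2 0.4
   vertex 0.4 2.5 3.5
   vertex 1.4 2.4 0.3
  endloop
 endfacet
 facet normal 0.728 -0.424 -0.538
  outer loop
   vertex 0.7 0.2 0.4
   vertex 3.7 1.8 3.2
   vertex 3.3 0.1 4.0
  endloop
 endfacet
 facet normal 0.729 -0.261 -0.632
  outer loop
   vertex 0.7 0.2 0.4
   vertex 1.4 2.4 0.3
   vertex 3.7 1.8 3.2
  endloop
 endfacet
 facet normal -0.103 0.083 0.991
  outer loop
   vertex 3.7 3.0 3.8
   vertex 0.4 2.5 3.5
   vertex 3.3 0.1 4.0
  endloop
 endfacet
 facet normal 0.965 -0.117 0.234
  outer loop
   vertex 3.7 3.0 3.8
   vertex 3.3 0.1 4.0
   vertex 3.7 1.8 3.2
  endloop
 endfacet
 facet normal 0.780 0.280 -0.560
  outer loop
   vertex 3.7 3.0 3.8
   vertex 3.7 1.8 3.2
   vertex 1.4 2.4 0.3
  endloop
 endfacet
 facet normal -0.855 0.435 -0.281
  outer loop
   vertex 1.5 3.5 1.7
   vertex 1.4 2.4 0.3
   vertex 0.4 2.5 3.5
  endloop
 endfacet
 facet normal -0.173 0.902 0.396
  outer loop
   vertex 1.5 3.5 1.7
   vertex 0.4 2.5 3.5
   vertex 3.7 3.0 3.8
  endloop
 endfacet
 facet normal 0.622 0.593 -0.511
  outer loop
   vertex 1.5 3.5 1.7
   vertex 3.7 3.0 3.8
   vertex 1.4 2.4 0.3
  endloop
 endfacet
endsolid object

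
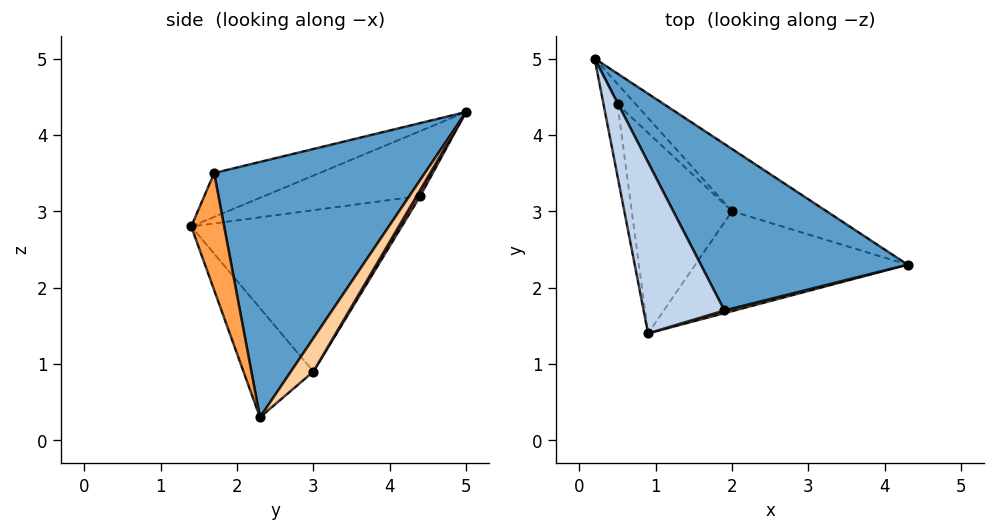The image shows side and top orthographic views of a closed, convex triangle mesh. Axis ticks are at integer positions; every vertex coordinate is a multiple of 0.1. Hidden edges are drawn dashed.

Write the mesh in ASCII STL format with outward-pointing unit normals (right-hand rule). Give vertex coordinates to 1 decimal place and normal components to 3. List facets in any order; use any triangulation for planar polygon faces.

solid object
 facet normal 0.754 0.241 0.611
  outer loop
   vertex 1.9 1.7 3.5
   vertex 4.3 2.3 0.3
   vertex 0.2 5.0 4.3
  endloop
 endfacet
 facet normal -0.434 -0.417 0.799
  outer loop
   vertex 1.9 1.7 3.5
   vertex 0.2 5.0 4.3
   vertex 0.9 1.4 2.8
  endloop
 endfacet
 facet normal 0.272 -0.962 0.024
  outer loop
   vertex 1.9 1.7 3.5
   vertex 0.9 1.4 2.8
   vertex 4.3 2.3 0.3
  endloop
 endfacet
 facet normal 0.155 0.885 -0.439
  outer loop
   vertex 2.0 3.0 0.9
   vertex 0.2 5.0 4.3
   vertex 4.3 2.3 0.3
  endloop
 endfacet
 facet normal -0.368 -0.596 -0.714
  outer loop
   vertex 2.0 3.0 0.9
   vertex 4.3 2.3 0.3
   vertex 0.9 1.4 2.8
  endloop
 endfacet
 facet normal -0.972 -0.102 -0.210
  outer loop
   vertex 0.5 4.4 3.2
   vertex 0.9 1.4 2.8
   vertex 0.2 5.0 4.3
  endloop
 endfacet
 facet normal 0.147 0.885 -0.442
  outer loop
   vertex 0.5 4.4 3.2
   vertex 0.2 5.0 4.3
   vertex 2.0 3.0 0.9
  endloop
 endfacet
 facet normal -0.849 -0.043 -0.527
  outer loop
   vertex 0.5 4.4 3.2
   vertex 2.0 3.0 0.9
   vertex 0.9 1.4 2.8
  endloop
 endfacet
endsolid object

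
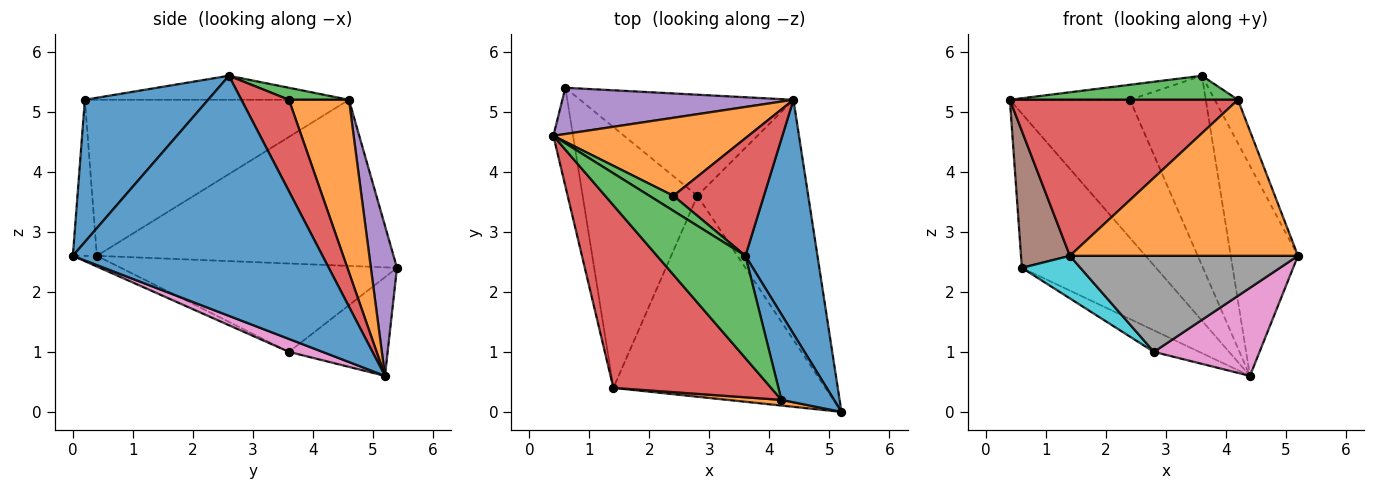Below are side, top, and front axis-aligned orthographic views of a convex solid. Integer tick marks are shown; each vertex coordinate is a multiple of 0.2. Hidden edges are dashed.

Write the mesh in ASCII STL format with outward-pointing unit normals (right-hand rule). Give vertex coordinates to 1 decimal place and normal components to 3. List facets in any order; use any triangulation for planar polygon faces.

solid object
 facet normal 0.927 0.250 0.278
  outer loop
   vertex 3.6 2.6 5.6
   vertex 5.2 0.0 2.6
   vertex 4.4 5.2 0.6
  endloop
 endfacet
 facet normal 0.399 0.798 0.451
  outer loop
   vertex 2.4 3.6 5.2
   vertex 4.4 5.2 0.6
   vertex 0.4 4.6 5.2
  endloop
 endfacet
 facet normal 0.333 0.667 0.667
  outer loop
   vertex 2.4 3.6 5.2
   vertex 0.4 4.6 5.2
   vertex 3.6 2.6 5.6
  endloop
 endfacet
 facet normal 0.470 0.750 0.465
  outer loop
   vertex 2.4 3.6 5.2
   vertex 3.6 2.6 5.6
   vertex 4.4 5.2 0.6
  endloop
 endfacet
 facet normal 0.183 0.942 0.282
  outer loop
   vertex 0.6 5.4 2.4
   vertex 0.4 4.6 5.2
   vertex 4.4 5.2 0.6
  endloop
 endfacet
 facet normal -0.980 -0.161 -0.116
  outer loop
   vertex 0.6 5.4 2.4
   vertex 1.4 0.4 2.6
   vertex 0.4 4.6 5.2
  endloop
 endfacet
 facet normal 0.109 -0.342 -0.933
  outer loop
   vertex 2.8 3.6 1.0
   vertex 4.4 5.2 0.6
   vertex 5.2 0.0 2.6
  endloop
 endfacet
 facet normal -0.045 -0.431 -0.901
  outer loop
   vertex 2.8 3.6 1.0
   vertex 5.2 0.0 2.6
   vertex 1.4 0.4 2.6
  endloop
 endfacet
 facet normal -0.412 0.189 -0.891
  outer loop
   vertex 2.8 3.6 1.0
   vertex 0.6 5.4 2.4
   vertex 4.4 5.2 0.6
  endloop
 endfacet
 facet normal -0.605 -0.128 -0.786
  outer loop
   vertex 2.8 3.6 1.0
   vertex 1.4 0.4 2.6
   vertex 0.6 5.4 2.4
  endloop
 endfacet
 facet normal 0.924 0.174 0.342
  outer loop
   vertex 4.2 0.2 5.2
   vertex 5.2 0.0 2.6
   vertex 3.6 2.6 5.6
  endloop
 endfacet
 facet normal -0.105 -0.994 0.036
  outer loop
   vertex 4.2 0.2 5.2
   vertex 1.4 0.4 2.6
   vertex 5.2 0.0 2.6
  endloop
 endfacet
 facet normal -0.256 -0.221 0.941
  outer loop
   vertex 4.2 0.2 5.2
   vertex 3.6 2.6 5.6
   vertex 0.4 4.6 5.2
  endloop
 endfacet
 facet normal -0.601 -0.519 0.607
  outer loop
   vertex 4.2 0.2 5.2
   vertex 0.4 4.6 5.2
   vertex 1.4 0.4 2.6
  endloop
 endfacet
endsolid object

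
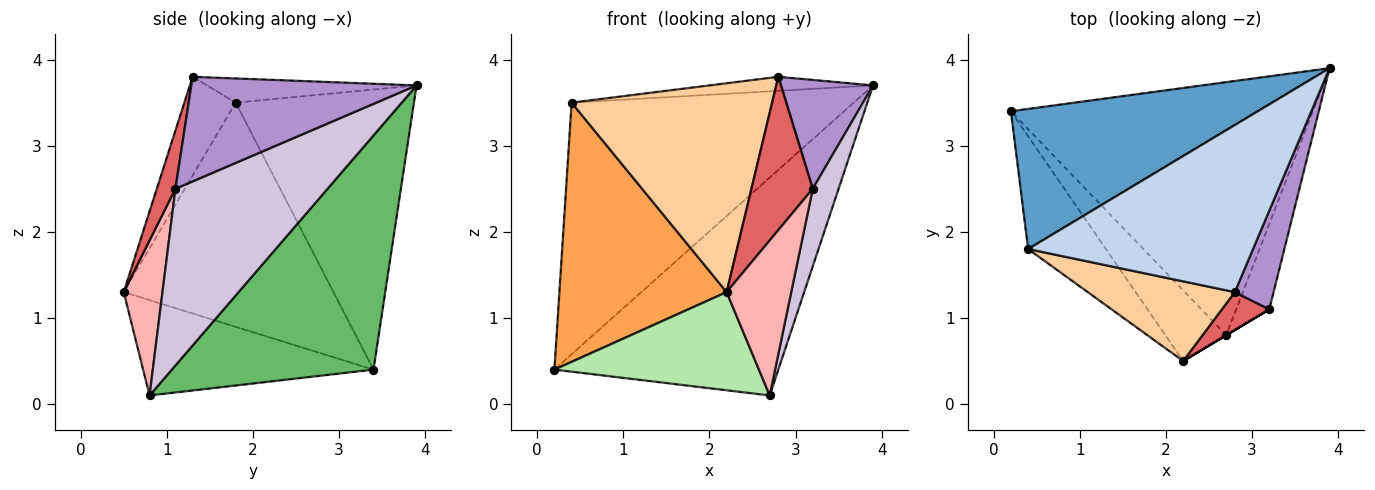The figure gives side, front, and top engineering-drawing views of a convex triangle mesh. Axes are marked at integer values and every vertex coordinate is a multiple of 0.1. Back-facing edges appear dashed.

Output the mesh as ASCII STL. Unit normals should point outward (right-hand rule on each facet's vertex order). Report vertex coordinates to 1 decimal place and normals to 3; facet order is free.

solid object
 facet normal -0.483 0.765 0.426
  outer loop
   vertex 0.4 1.8 3.5
   vertex 3.9 3.9 3.7
   vertex 0.2 3.4 0.4
  endloop
 endfacet
 facet normal -0.107 0.083 0.991
  outer loop
   vertex 0.4 1.8 3.5
   vertex 2.8 1.3 3.8
   vertex 3.9 3.9 3.7
  endloop
 endfacet
 facet normal -0.755 -0.602 -0.262
  outer loop
   vertex 0.4 1.8 3.5
   vertex 0.2 3.4 0.4
   vertex 2.2 0.5 1.3
  endloop
 endfacet
 facet normal -0.233 -0.909 0.347
  outer loop
   vertex 0.4 1.8 3.5
   vertex 2.2 0.5 1.3
   vertex 2.8 1.3 3.8
  endloop
 endfacet
 facet normal 0.507 0.563 -0.653
  outer loop
   vertex 2.7 0.8 0.1
   vertex 0.2 3.4 0.4
   vertex 3.9 3.9 3.7
  endloop
 endfacet
 facet normal -0.675 -0.599 -0.431
  outer loop
   vertex 2.7 0.8 0.1
   vertex 2.2 0.5 1.3
   vertex 0.2 3.4 0.4
  endloop
 endfacet
 facet normal 0.283 -0.931 0.230
  outer loop
   vertex 3.2 1.1 2.5
   vertex 2.8 1.3 3.8
   vertex 2.2 0.5 1.3
  endloop
 endfacet
 facet normal 0.514 -0.857 0.000
  outer loop
   vertex 3.2 1.1 2.5
   vertex 2.2 0.5 1.3
   vertex 2.7 0.8 0.1
  endloop
 endfacet
 facet normal 0.876 -0.358 0.324
  outer loop
   vertex 3.2 1.1 2.5
   vertex 3.9 3.9 3.7
   vertex 2.8 1.3 3.8
  endloop
 endfacet
 facet normal 0.970 -0.165 -0.181
  outer loop
   vertex 3.2 1.1 2.5
   vertex 2.7 0.8 0.1
   vertex 3.9 3.9 3.7
  endloop
 endfacet
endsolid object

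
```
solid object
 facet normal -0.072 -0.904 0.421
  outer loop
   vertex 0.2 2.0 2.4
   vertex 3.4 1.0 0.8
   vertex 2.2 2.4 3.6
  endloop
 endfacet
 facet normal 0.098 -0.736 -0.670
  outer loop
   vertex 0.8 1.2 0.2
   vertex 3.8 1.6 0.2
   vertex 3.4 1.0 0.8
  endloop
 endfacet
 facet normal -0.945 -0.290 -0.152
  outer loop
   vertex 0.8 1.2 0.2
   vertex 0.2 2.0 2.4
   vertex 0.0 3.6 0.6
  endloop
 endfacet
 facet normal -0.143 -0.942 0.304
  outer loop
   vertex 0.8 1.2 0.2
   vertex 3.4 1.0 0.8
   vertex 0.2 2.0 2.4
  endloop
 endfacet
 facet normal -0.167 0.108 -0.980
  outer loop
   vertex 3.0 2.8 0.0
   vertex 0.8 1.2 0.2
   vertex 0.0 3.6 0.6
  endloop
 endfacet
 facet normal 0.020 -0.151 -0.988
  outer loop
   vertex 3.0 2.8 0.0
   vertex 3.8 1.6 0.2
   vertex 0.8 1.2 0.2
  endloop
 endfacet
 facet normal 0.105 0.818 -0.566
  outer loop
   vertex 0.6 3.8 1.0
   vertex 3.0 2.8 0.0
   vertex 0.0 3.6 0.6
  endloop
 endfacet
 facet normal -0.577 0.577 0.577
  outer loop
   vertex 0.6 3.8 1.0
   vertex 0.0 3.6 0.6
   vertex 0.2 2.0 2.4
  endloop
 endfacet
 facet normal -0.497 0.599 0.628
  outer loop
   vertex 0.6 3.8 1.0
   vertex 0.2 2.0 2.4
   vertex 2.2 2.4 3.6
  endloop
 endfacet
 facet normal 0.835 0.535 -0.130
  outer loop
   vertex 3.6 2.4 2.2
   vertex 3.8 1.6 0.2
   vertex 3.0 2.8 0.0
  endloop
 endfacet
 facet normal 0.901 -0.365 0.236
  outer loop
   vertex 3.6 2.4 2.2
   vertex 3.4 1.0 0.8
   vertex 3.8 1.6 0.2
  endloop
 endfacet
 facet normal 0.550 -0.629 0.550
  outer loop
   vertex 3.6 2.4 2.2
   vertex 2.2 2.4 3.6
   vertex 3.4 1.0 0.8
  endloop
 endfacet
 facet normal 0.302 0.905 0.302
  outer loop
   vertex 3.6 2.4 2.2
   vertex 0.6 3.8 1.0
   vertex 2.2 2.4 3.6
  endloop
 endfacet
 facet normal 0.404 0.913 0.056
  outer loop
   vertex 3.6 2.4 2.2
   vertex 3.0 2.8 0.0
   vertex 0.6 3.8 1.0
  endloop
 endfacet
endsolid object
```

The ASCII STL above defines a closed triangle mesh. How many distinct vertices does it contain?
9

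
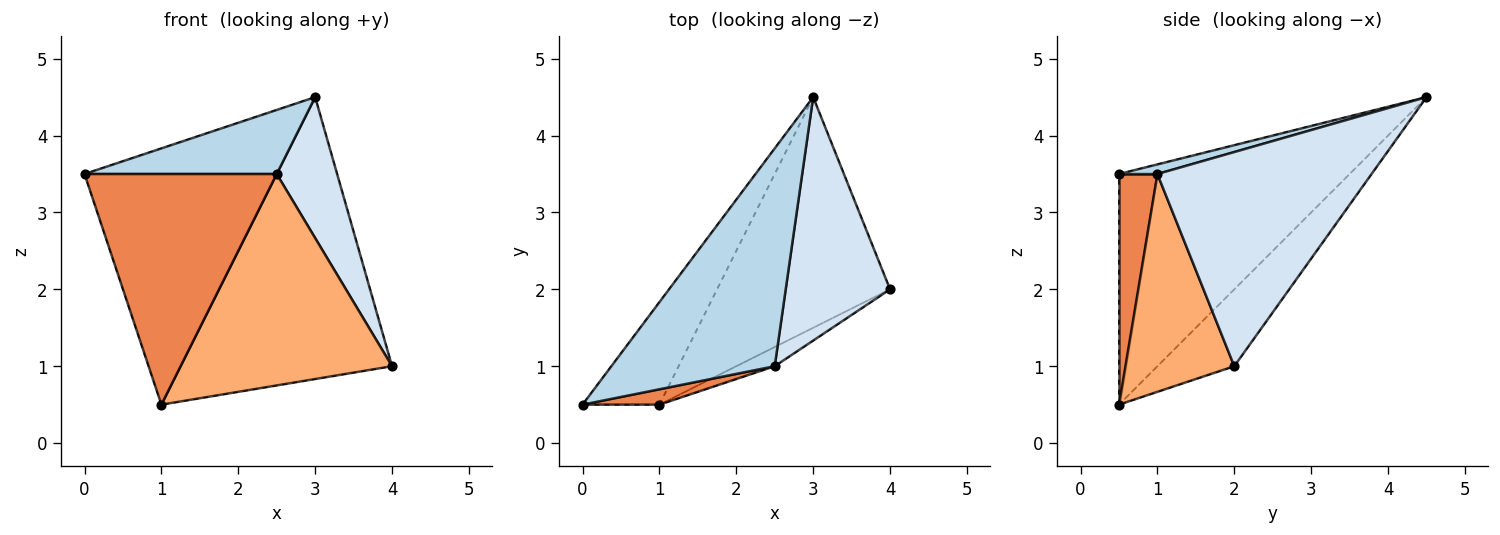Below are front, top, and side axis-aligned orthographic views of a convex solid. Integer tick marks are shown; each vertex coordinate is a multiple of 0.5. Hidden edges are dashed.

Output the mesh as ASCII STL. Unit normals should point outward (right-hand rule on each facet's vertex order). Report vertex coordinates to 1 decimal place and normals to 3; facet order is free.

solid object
 facet normal -0.744 0.620 -0.248
  outer loop
   vertex 1.0 0.5 0.5
   vertex 0.0 0.5 3.5
   vertex 3.0 4.5 4.5
  endloop
 endfacet
 facet normal -0.271 0.745 -0.610
  outer loop
   vertex 1.0 0.5 0.5
   vertex 3.0 4.5 4.5
   vertex 4.0 2.0 1.0
  endloop
 endfacet
 facet normal 0.056 -0.282 0.958
  outer loop
   vertex 2.5 1.0 3.5
   vertex 3.0 4.5 4.5
   vertex 0.0 0.5 3.5
  endloop
 endfacet
 facet normal 0.871 -0.246 0.425
  outer loop
   vertex 2.5 1.0 3.5
   vertex 4.0 2.0 1.0
   vertex 3.0 4.5 4.5
  endloop
 endfacet
 facet normal 0.196 -0.978 0.065
  outer loop
   vertex 2.5 1.0 3.5
   vertex 0.0 0.5 3.5
   vertex 1.0 0.5 0.5
  endloop
 endfacet
 facet normal 0.456 -0.886 -0.081
  outer loop
   vertex 2.5 1.0 3.5
   vertex 1.0 0.5 0.5
   vertex 4.0 2.0 1.0
  endloop
 endfacet
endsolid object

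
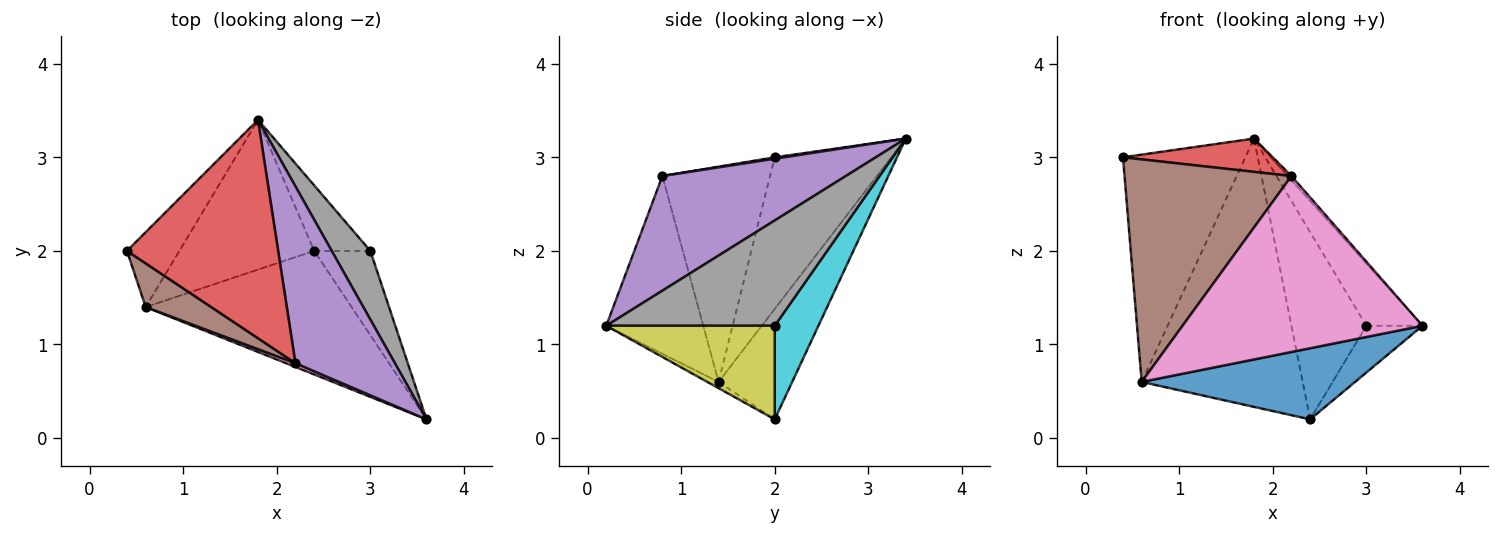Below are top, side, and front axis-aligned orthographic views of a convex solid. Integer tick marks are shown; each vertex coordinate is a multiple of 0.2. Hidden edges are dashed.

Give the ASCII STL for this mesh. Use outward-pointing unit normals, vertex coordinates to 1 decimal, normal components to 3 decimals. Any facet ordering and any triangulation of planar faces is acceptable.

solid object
 facet normal -0.026 -0.499 -0.866
  outer loop
   vertex 0.6 1.4 0.6
   vertex 2.4 2.0 0.2
   vertex 3.6 0.2 1.2
  endloop
 endfacet
 facet normal -0.671 0.704 -0.232
  outer loop
   vertex 0.6 1.4 0.6
   vertex 0.4 2.0 3.0
   vertex 1.8 3.4 3.2
  endloop
 endfacet
 facet normal -0.371 0.811 -0.453
  outer loop
   vertex 0.6 1.4 0.6
   vertex 1.8 3.4 3.2
   vertex 2.4 2.0 0.2
  endloop
 endfacet
 facet normal 0.009 -0.151 0.989
  outer loop
   vertex 2.2 0.8 2.8
   vertex 1.8 3.4 3.2
   vertex 0.4 2.0 3.0
  endloop
 endfacet
 facet normal 0.755 0.015 0.655
  outer loop
   vertex 2.2 0.8 2.8
   vertex 3.6 0.2 1.2
   vertex 1.8 3.4 3.2
  endloop
 endfacet
 facet normal -0.535 -0.829 0.163
  outer loop
   vertex 2.2 0.8 2.8
   vertex 0.4 2.0 3.0
   vertex 0.6 1.4 0.6
  endloop
 endfacet
 facet normal -0.375 -0.927 0.020
  outer loop
   vertex 2.2 0.8 2.8
   vertex 0.6 1.4 0.6
   vertex 3.6 0.2 1.2
  endloop
 endfacet
 facet normal 0.896 0.299 0.329
  outer loop
   vertex 3.0 2.0 1.2
   vertex 1.8 3.4 3.2
   vertex 3.6 0.2 1.2
  endloop
 endfacet
 facet normal 0.824 0.275 -0.495
  outer loop
   vertex 3.0 2.0 1.2
   vertex 3.6 0.2 1.2
   vertex 2.4 2.0 0.2
  endloop
 endfacet
 facet normal 0.482 0.827 -0.289
  outer loop
   vertex 3.0 2.0 1.2
   vertex 2.4 2.0 0.2
   vertex 1.8 3.4 3.2
  endloop
 endfacet
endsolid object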